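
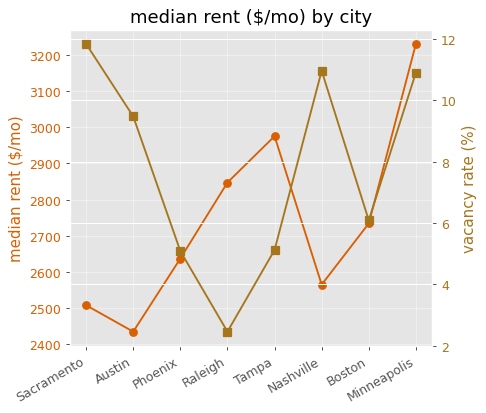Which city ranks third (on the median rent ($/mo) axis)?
Top 4 (on the median rent ($/mo) axis): Minneapolis ≈ 3200, Tampa ≈ 3000, Raleigh ≈ 2800, Boston ≈ 2700.

Raleigh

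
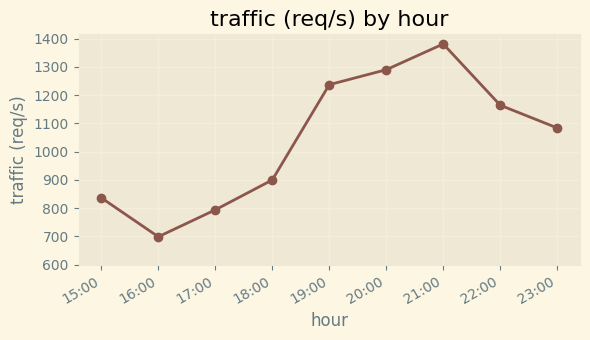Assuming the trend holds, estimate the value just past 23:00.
≈ 950

Last three: 1400, 1200, 1100 → slope ≈ -150/step → next ≈ 950.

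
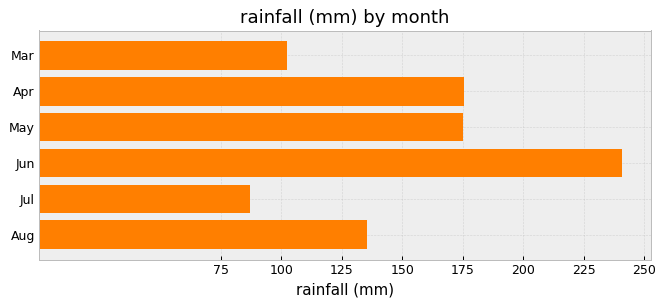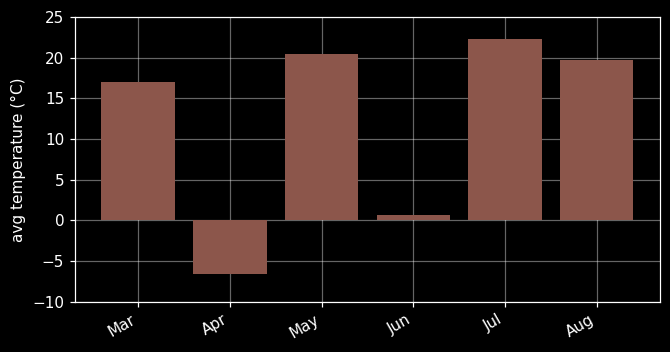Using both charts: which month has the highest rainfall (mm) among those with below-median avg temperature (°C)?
Chart 2 median avg temperature (°C) ≈ 20; below-median months: Mar, Apr, Jun. Among those, Jun has the highest rainfall (mm) (≈ 250).

Jun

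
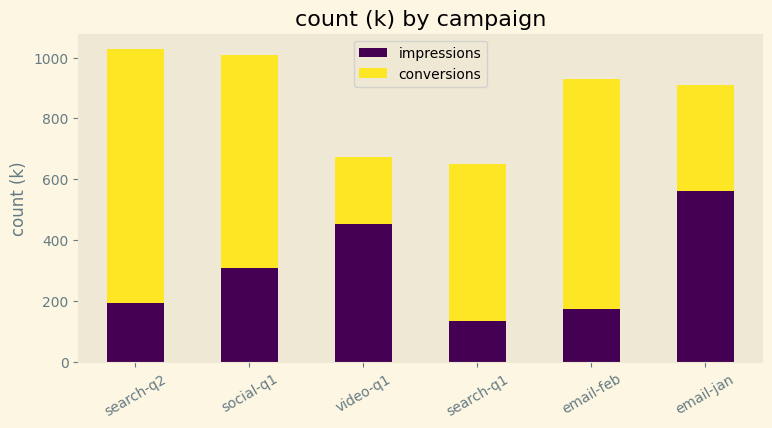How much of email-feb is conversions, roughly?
conversions top ≈ 900, bottom ≈ 200; segment ≈ 700.

≈ 700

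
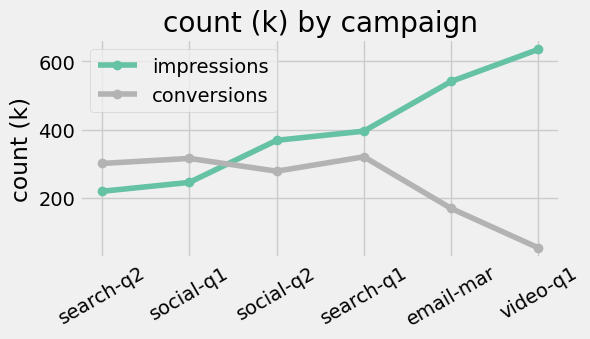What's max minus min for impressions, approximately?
Max video-q1 ≈ 650, min search-q2 ≈ 200; range ≈ 450.

≈ 450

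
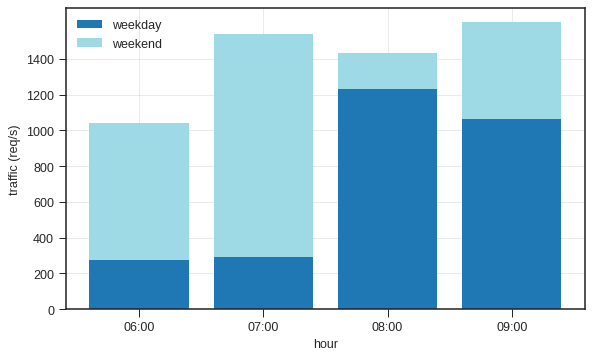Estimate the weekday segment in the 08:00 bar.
weekday top ≈ 1200, bottom ≈ 0; segment ≈ 1200.

≈ 1200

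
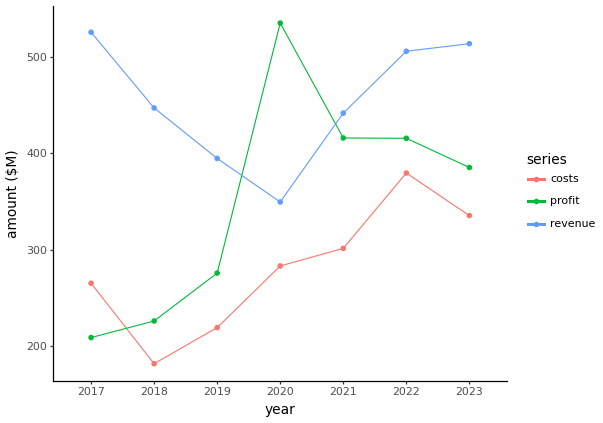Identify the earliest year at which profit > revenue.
2019: profit ≈ 300 vs revenue ≈ 400 (not yet); 2020: profit ≈ 550 vs revenue ≈ 350 (first crossover).

2020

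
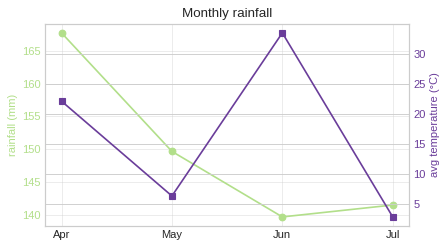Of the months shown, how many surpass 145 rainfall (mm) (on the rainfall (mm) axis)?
Above 145: Apr, May.

2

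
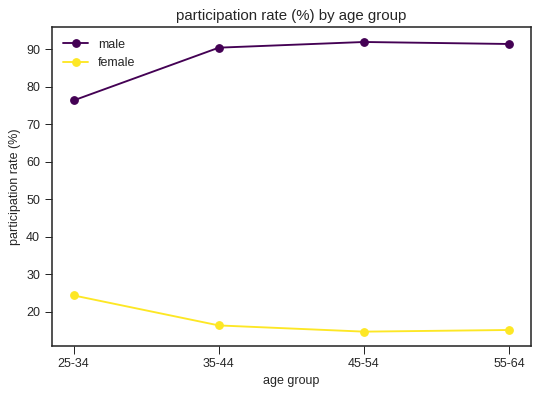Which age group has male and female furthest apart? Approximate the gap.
45-54: male ≈ 90, female ≈ 10 → gap ≈ 80. Next-largest (55-64) is only ≈ 70.

45-54, ≈ 80 %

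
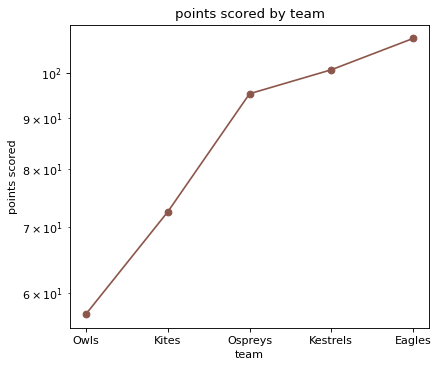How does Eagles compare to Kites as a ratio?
Eagles ≈ 110, Kites ≈ 70; 110/70 ≈ 1.57.

≈ 1.57×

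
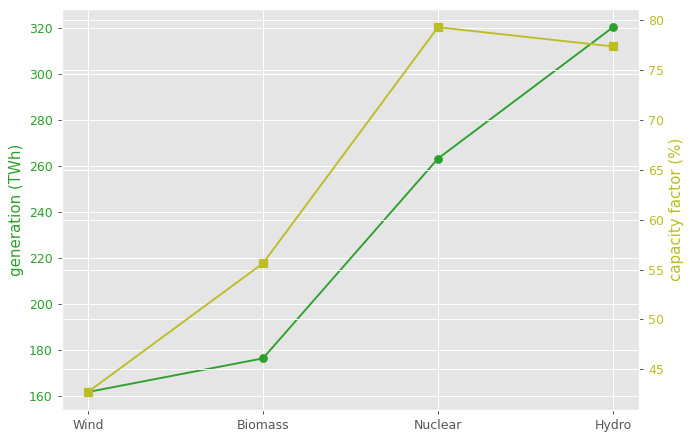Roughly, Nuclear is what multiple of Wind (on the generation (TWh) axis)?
Nuclear ≈ 260, Wind ≈ 160; 260/160 ≈ 1.62.

≈ 1.62×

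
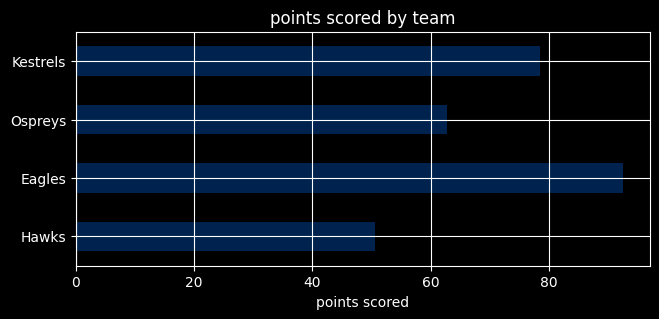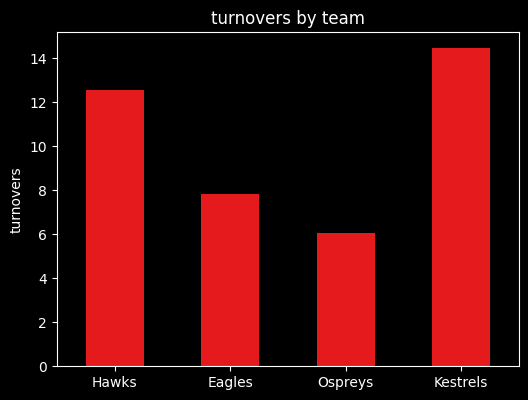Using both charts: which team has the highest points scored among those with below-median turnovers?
Eagles

Chart 2 median turnovers ≈ 10; below-median teams: Eagles, Ospreys. Among those, Eagles has the highest points scored (≈ 90).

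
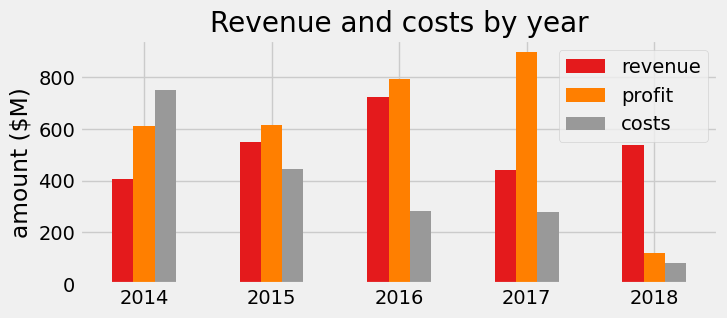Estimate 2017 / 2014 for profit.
2017 ≈ 900, 2014 ≈ 600; 900/600 ≈ 1.5.

≈ 1.5×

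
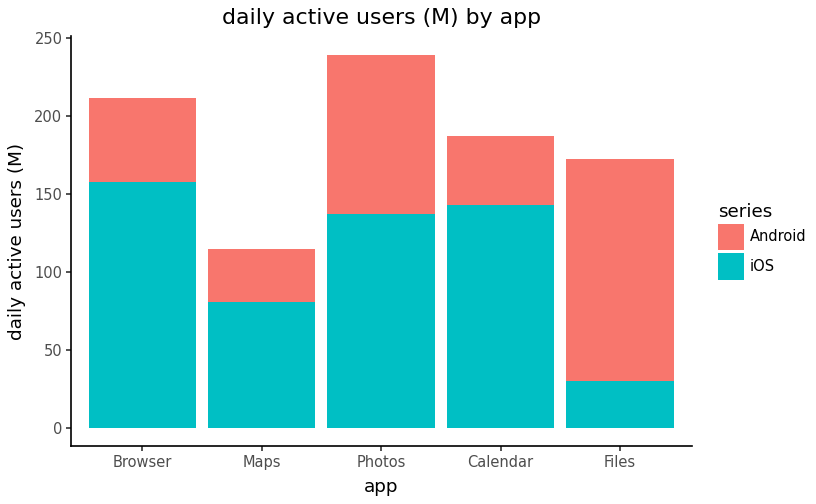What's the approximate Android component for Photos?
Android top ≈ 240, bottom ≈ 140; segment ≈ 100.

≈ 100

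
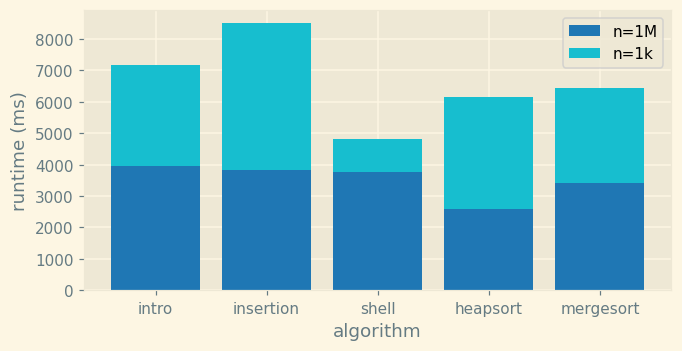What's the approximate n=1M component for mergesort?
≈ 3000

n=1M top ≈ 3000, bottom ≈ 0; segment ≈ 3000.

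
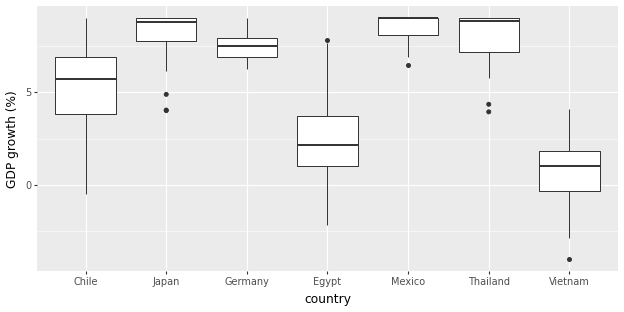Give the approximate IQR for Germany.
Q3 ≈ 8, Q1 ≈ 7; IQR ≈ 1.

≈ 1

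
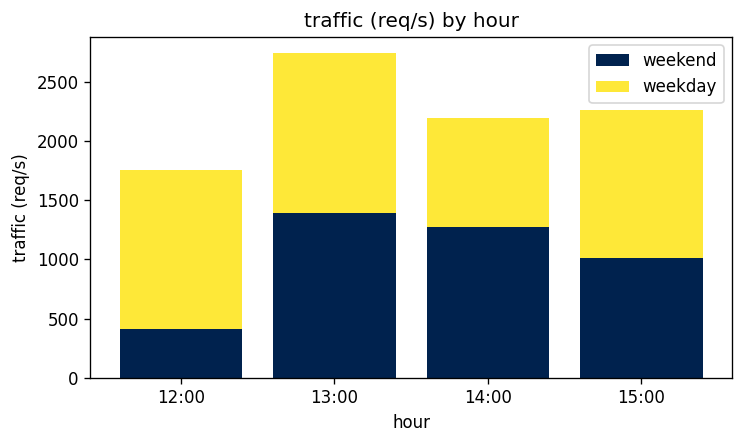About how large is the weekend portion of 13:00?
≈ 1500

weekend top ≈ 1500, bottom ≈ 0; segment ≈ 1500.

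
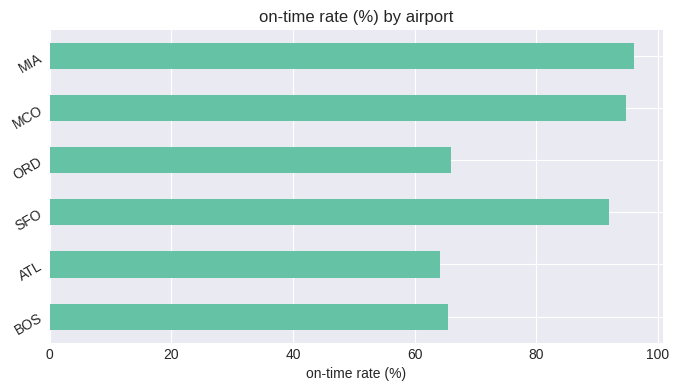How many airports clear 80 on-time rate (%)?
3

Above 80: SFO, MCO, MIA.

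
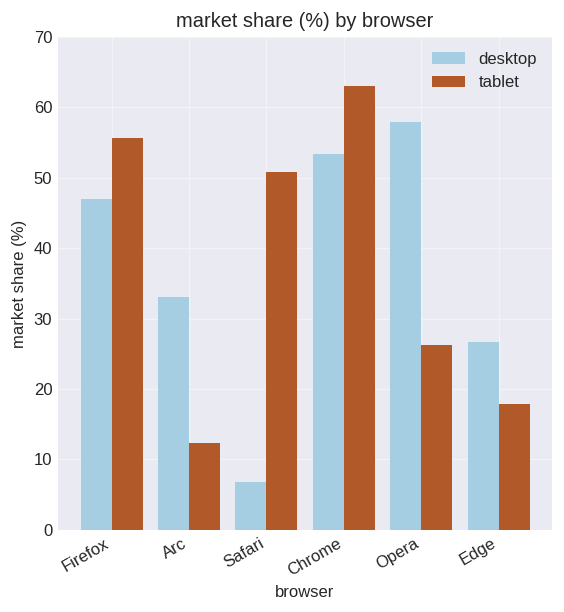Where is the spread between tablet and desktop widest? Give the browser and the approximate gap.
Safari: tablet ≈ 50, desktop ≈ 10 → gap ≈ 40. Next-largest (Opera) is only ≈ 30.

Safari, ≈ 40 %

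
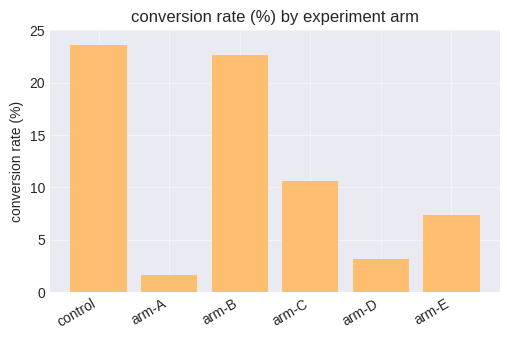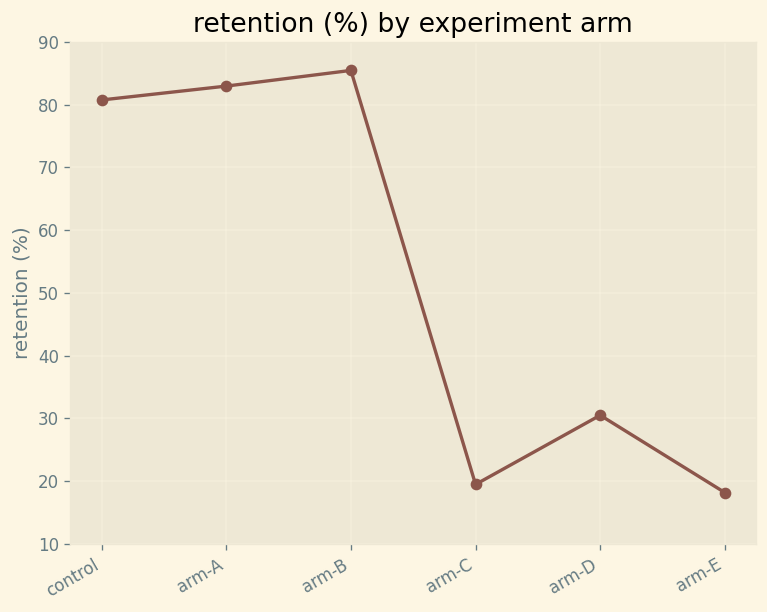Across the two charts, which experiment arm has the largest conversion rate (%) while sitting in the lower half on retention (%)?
Chart 2 median retention (%) ≈ 60; below-median experiment arms: arm-C, arm-D, arm-E. Among those, arm-C has the highest conversion rate (%) (≈ 10).

arm-C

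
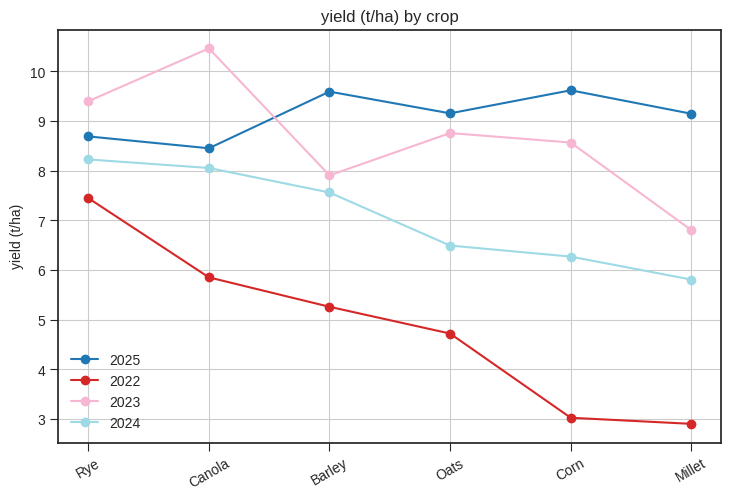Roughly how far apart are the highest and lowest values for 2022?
≈ 4

Max Rye ≈ 7, min Millet ≈ 3; range ≈ 4.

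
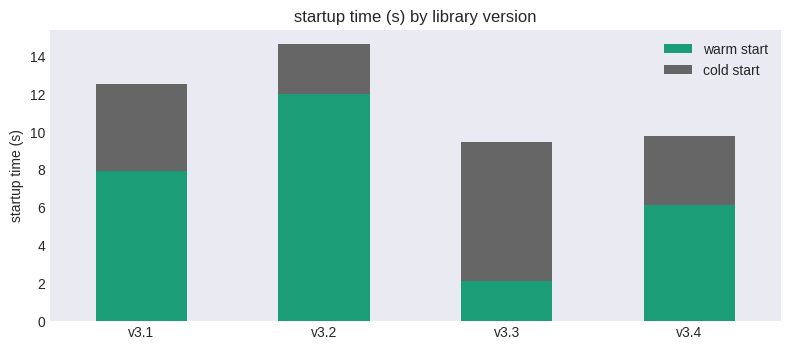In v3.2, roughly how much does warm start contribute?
warm start top ≈ 12, bottom ≈ 0; segment ≈ 12.

≈ 12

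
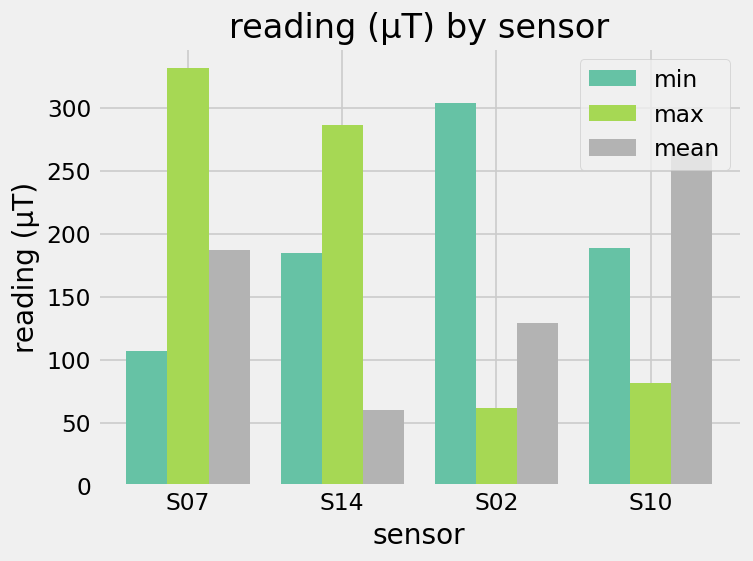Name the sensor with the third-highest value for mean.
S02

Top 4 for mean: S10 ≈ 250, S07 ≈ 200, S02 ≈ 150, S14 ≈ 50.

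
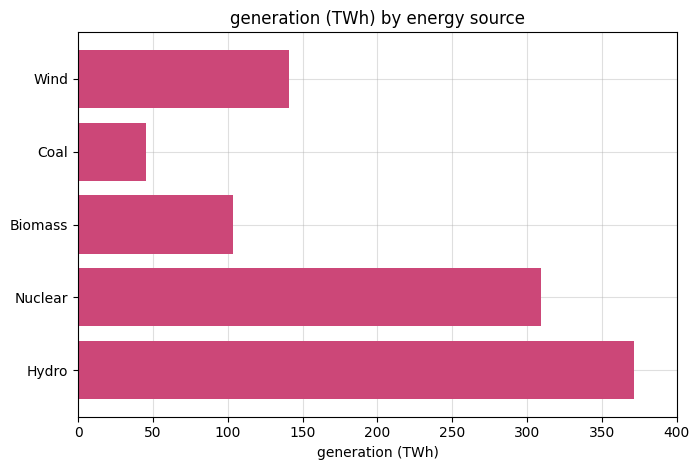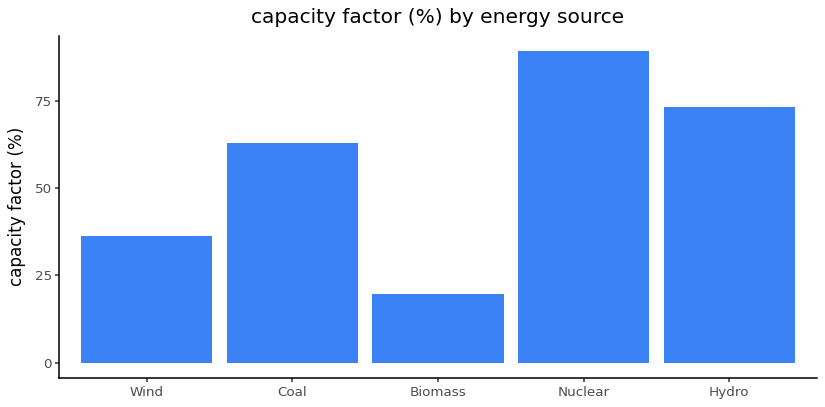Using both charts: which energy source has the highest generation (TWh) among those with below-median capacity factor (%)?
Wind

Chart 2 median capacity factor (%) ≈ 60; below-median energy sources: Wind, Biomass. Among those, Wind has the highest generation (TWh) (≈ 150).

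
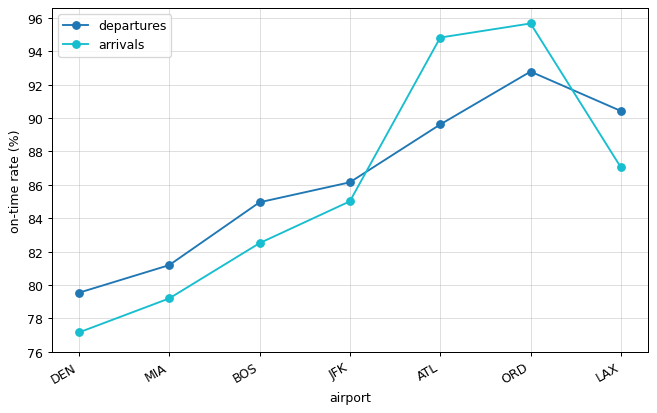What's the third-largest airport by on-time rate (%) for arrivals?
Top 4 for arrivals: ORD ≈ 96, ATL ≈ 94, LAX ≈ 88, JFK ≈ 86.

LAX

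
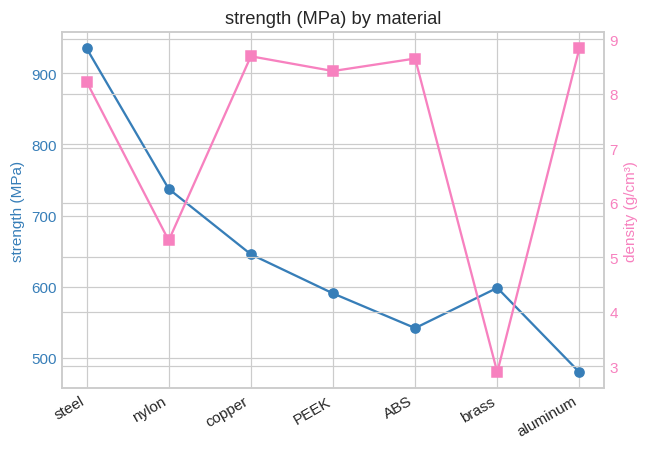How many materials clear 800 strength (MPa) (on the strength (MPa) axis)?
Above 800: steel.

1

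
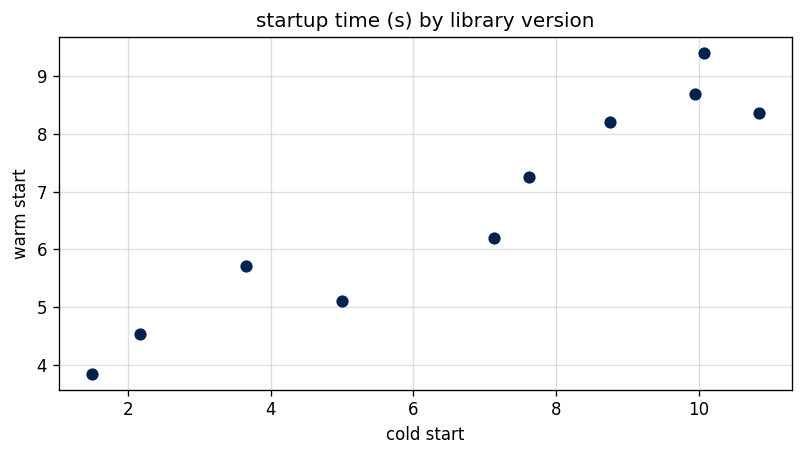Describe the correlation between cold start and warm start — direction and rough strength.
Points are positively correlated; strong (|r| ≈ 1.0).

positive, strong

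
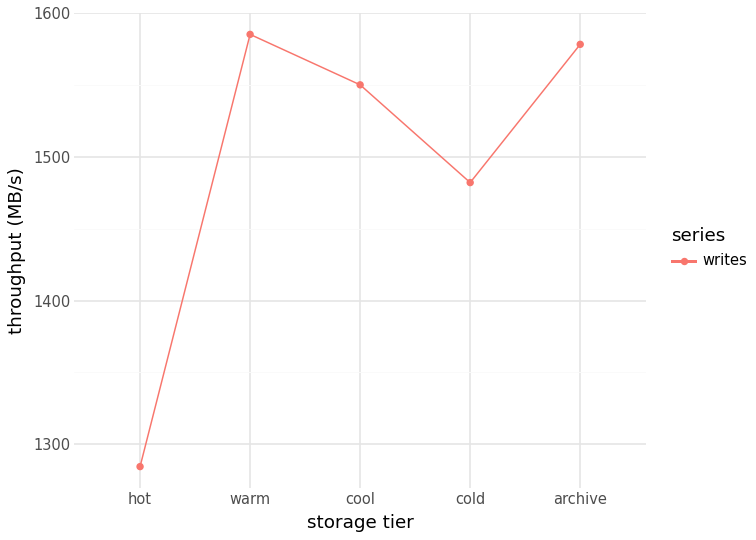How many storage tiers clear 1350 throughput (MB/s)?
Above 1350: warm, cool, cold, archive.

4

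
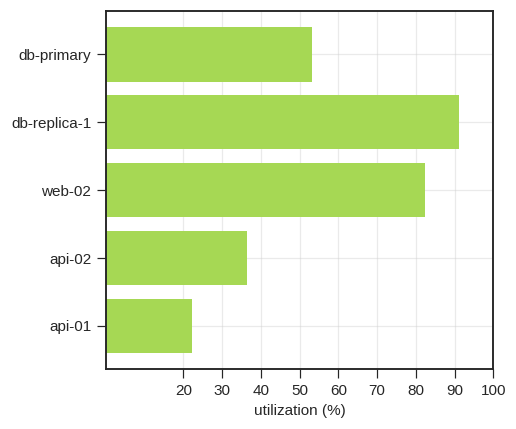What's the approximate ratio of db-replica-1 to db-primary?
db-replica-1 ≈ 90, db-primary ≈ 50; 90/50 ≈ 1.8.

≈ 1.8×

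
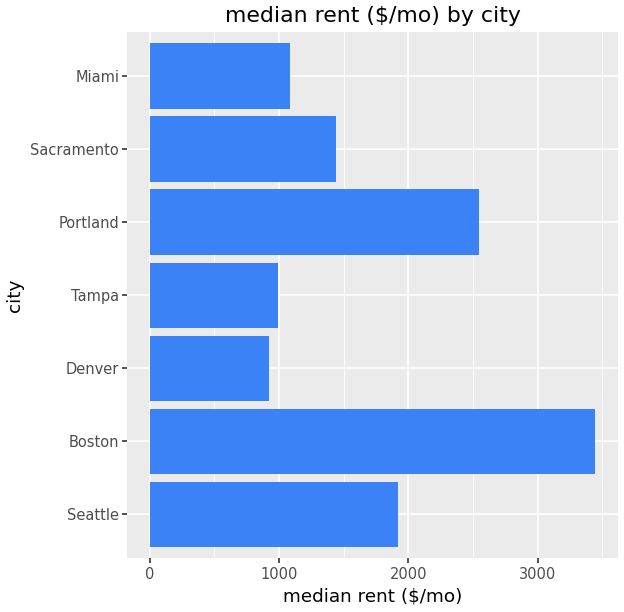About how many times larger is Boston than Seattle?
≈ 1.75×

Boston ≈ 3500, Seattle ≈ 2000; 3500/2000 ≈ 1.75.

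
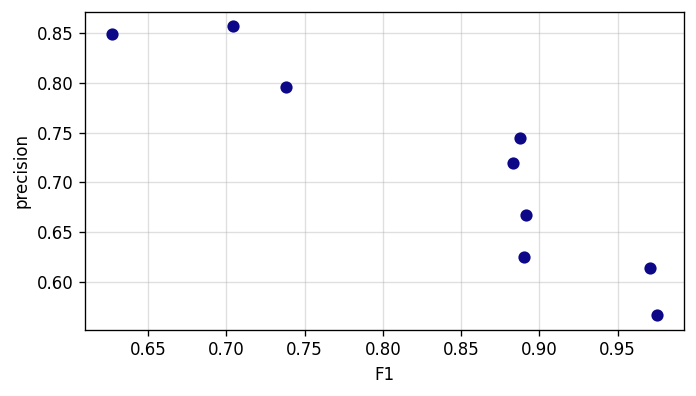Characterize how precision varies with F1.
negative, strong

Points are negatively correlated; strong (|r| ≈ 0.9).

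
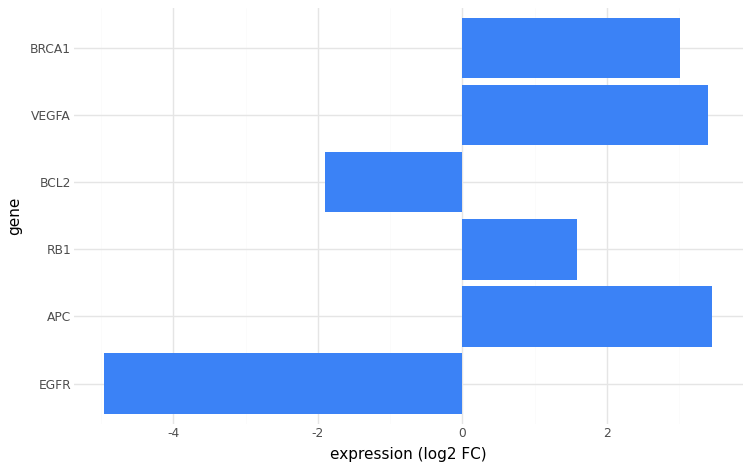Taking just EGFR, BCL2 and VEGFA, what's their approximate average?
(-5 + -2 + 3) / 3 ≈ -1.

≈ -1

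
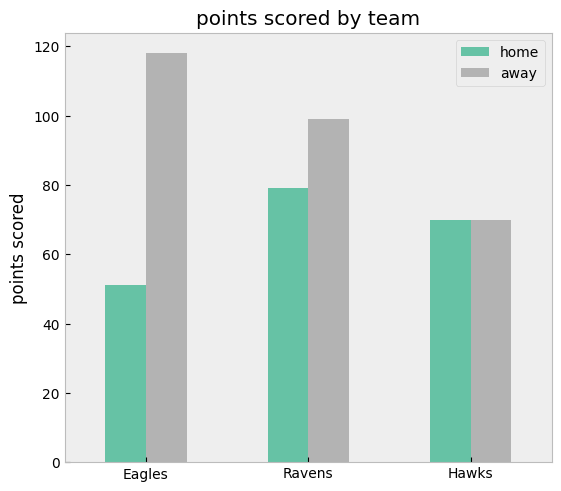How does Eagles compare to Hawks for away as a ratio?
Eagles ≈ 120, Hawks ≈ 70; 120/70 ≈ 1.71.

≈ 1.71×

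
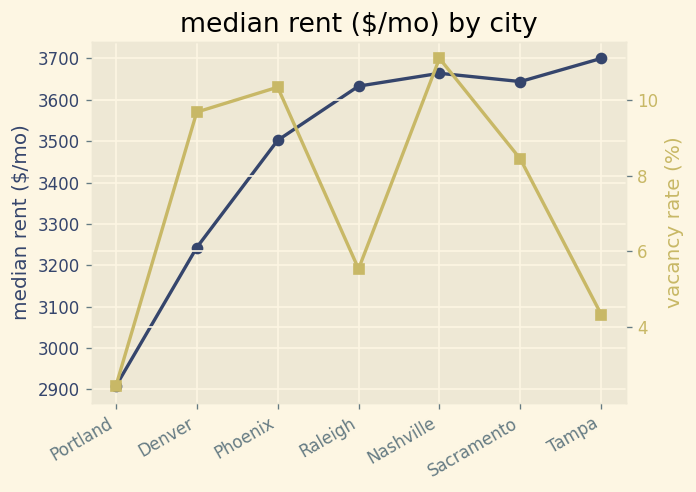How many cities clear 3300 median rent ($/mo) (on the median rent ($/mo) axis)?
Above 3300: Phoenix, Raleigh, Nashville, Sacramento, Tampa.

5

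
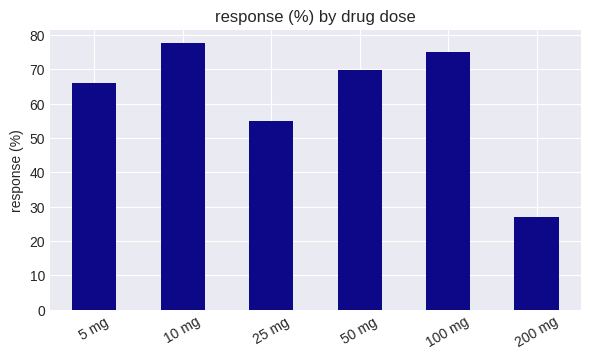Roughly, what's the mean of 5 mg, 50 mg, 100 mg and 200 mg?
(70 + 70 + 80 + 30) / 4 ≈ 62.

≈ 62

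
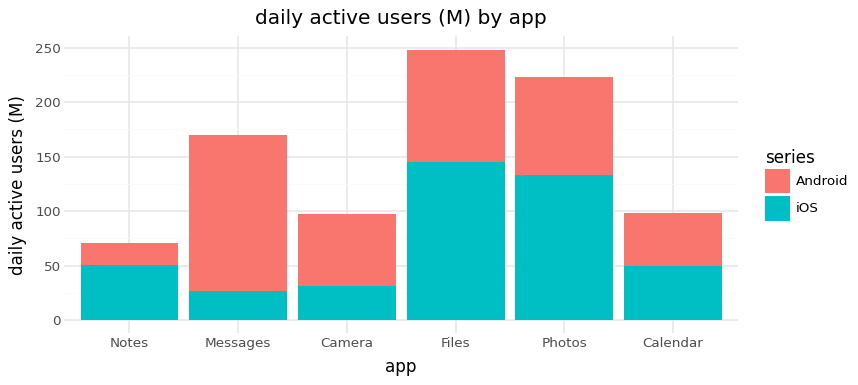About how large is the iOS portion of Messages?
iOS top ≈ 25, bottom ≈ 0; segment ≈ 25.

≈ 25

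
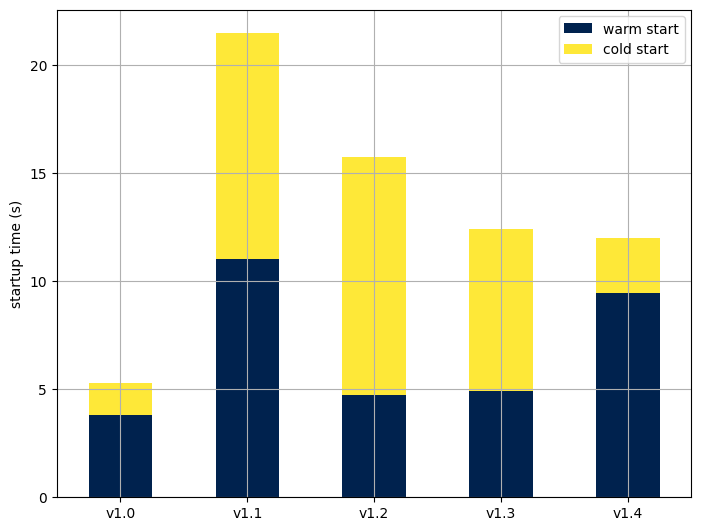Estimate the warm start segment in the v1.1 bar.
≈ 12

warm start top ≈ 12, bottom ≈ 0; segment ≈ 12.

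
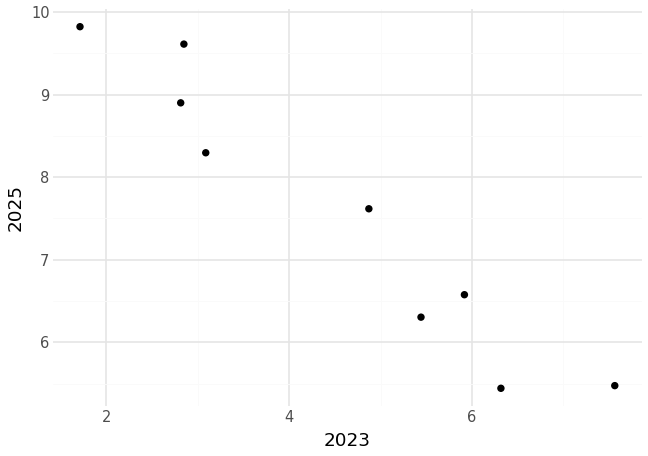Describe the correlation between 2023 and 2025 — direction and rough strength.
negative, strong

Points are negatively correlated; strong (|r| ≈ 1.0).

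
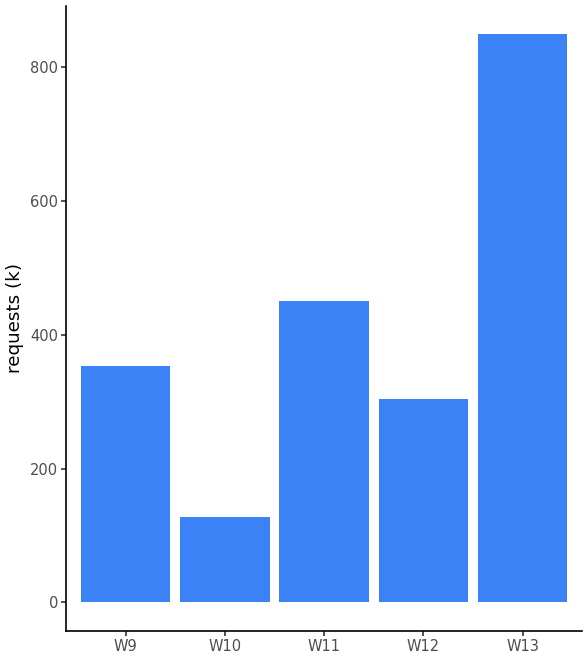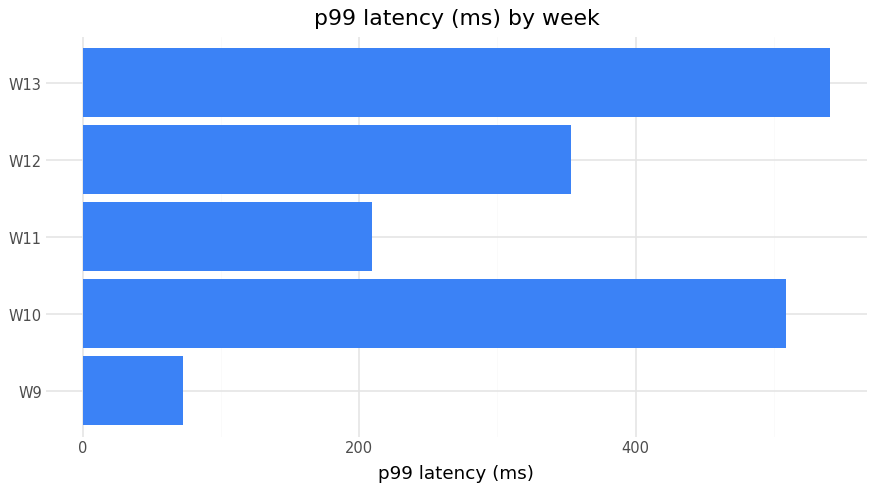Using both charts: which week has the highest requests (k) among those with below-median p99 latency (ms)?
Chart 2 median p99 latency (ms) ≈ 350; below-median weeks: W9, W11. Among those, W11 has the highest requests (k) (≈ 500).

W11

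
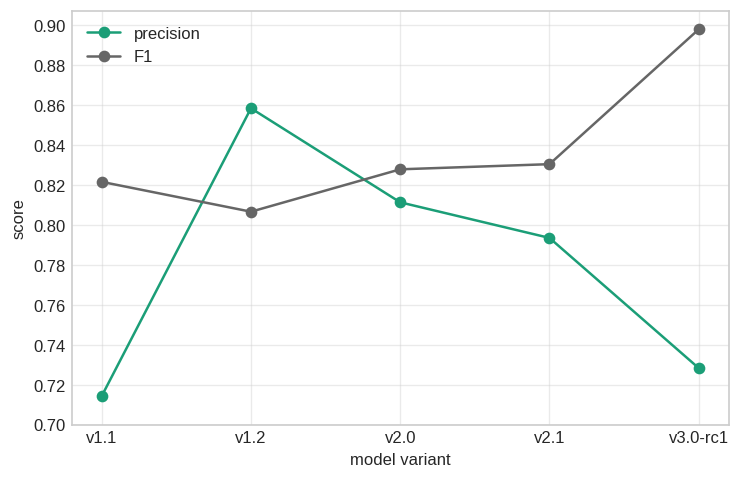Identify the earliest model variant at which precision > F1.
v1.2

v1.1: precision ≈ 0.72 vs F1 ≈ 0.82 (not yet); v1.2: precision ≈ 0.86 vs F1 ≈ 0.80 (first crossover).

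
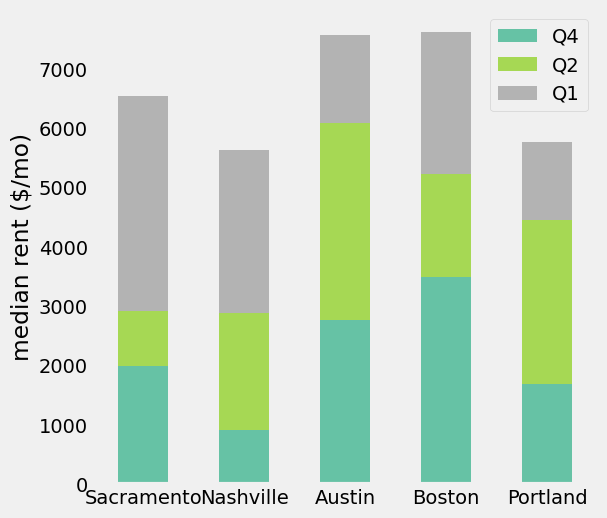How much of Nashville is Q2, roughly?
Q2 top ≈ 3000, bottom ≈ 1000; segment ≈ 2000.

≈ 2000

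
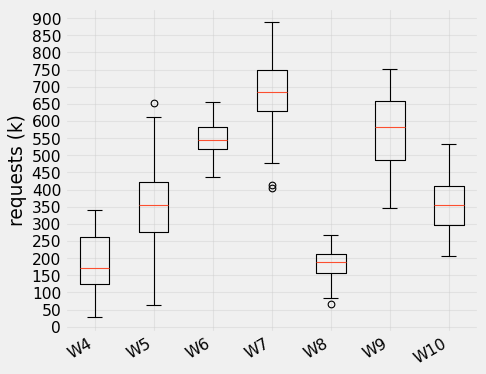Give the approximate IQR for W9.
Q3 ≈ 650, Q1 ≈ 500; IQR ≈ 150.

≈ 150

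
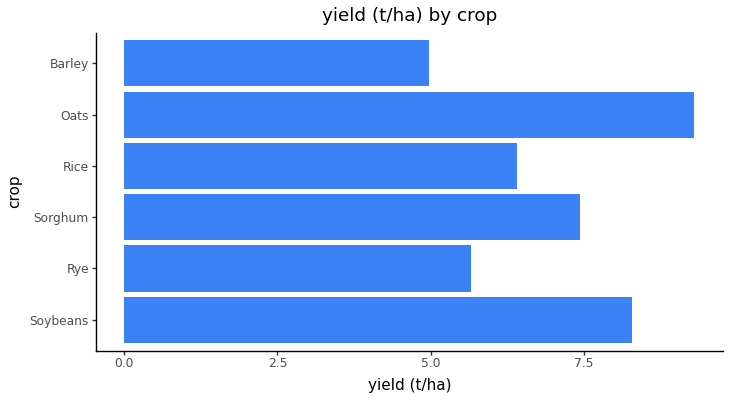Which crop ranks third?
Top 4: Oats ≈ 9, Soybeans ≈ 8, Sorghum ≈ 7, Rice ≈ 6.

Sorghum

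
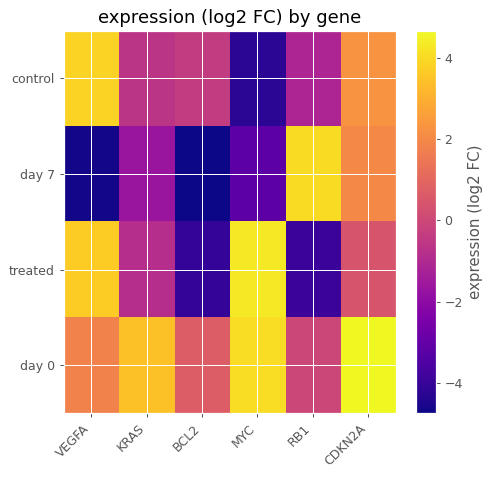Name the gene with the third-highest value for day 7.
Top 4 for day 7: RB1 ≈ 4, CDKN2A ≈ 2, KRAS ≈ -2, MYC ≈ -3.

KRAS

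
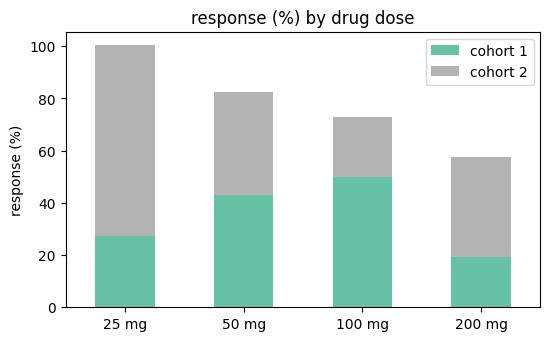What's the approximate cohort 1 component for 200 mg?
cohort 1 top ≈ 20, bottom ≈ 0; segment ≈ 20.

≈ 20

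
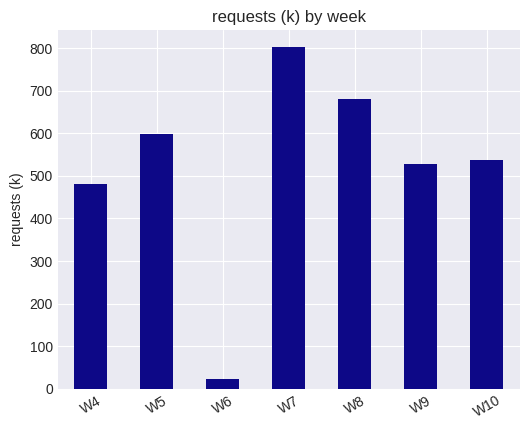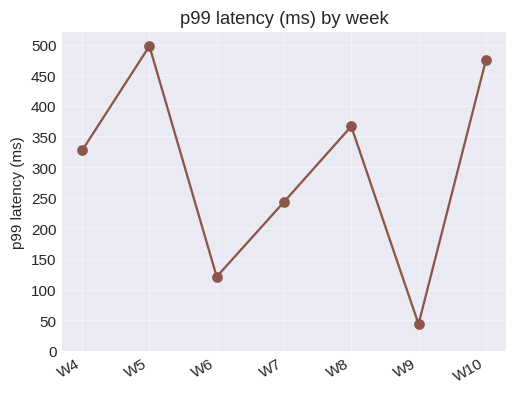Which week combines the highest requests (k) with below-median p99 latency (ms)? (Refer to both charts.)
Chart 2 median p99 latency (ms) ≈ 350; below-median weeks: W6, W7, W9. Among those, W7 has the highest requests (k) (≈ 800).

W7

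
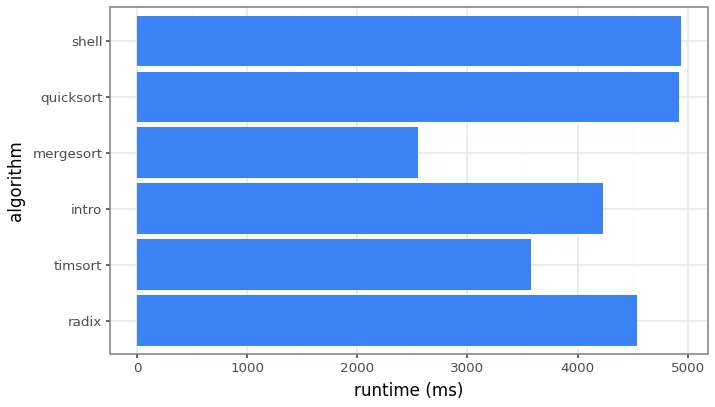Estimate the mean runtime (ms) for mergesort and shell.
≈ 3750

(2500 + 5000) / 2 ≈ 3750.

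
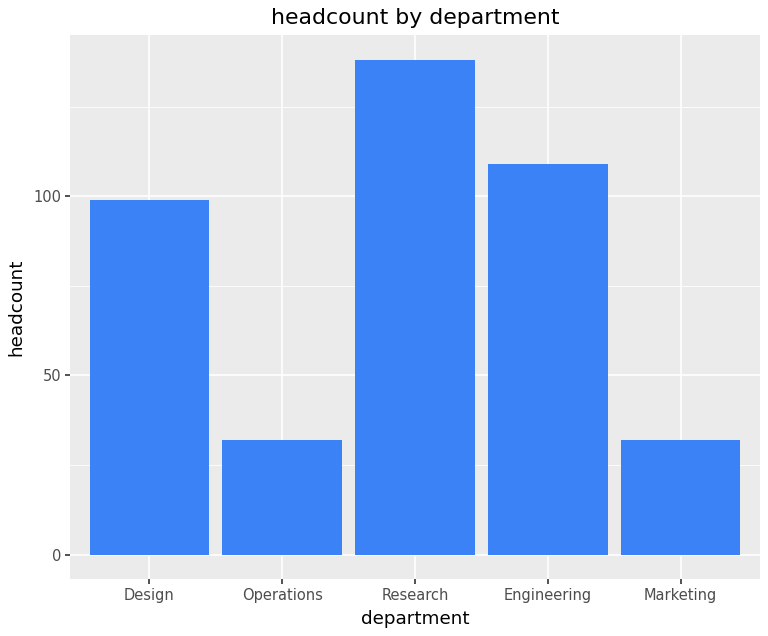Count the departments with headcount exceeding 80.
3

Above 80: Design, Research, Engineering.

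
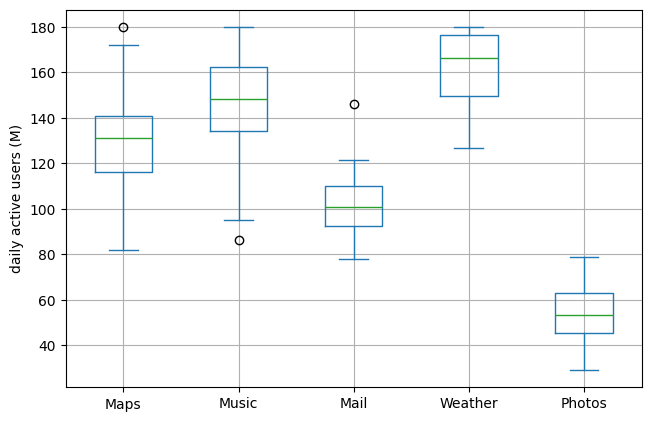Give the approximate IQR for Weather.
Q3 ≈ 180, Q1 ≈ 150; IQR ≈ 30.

≈ 30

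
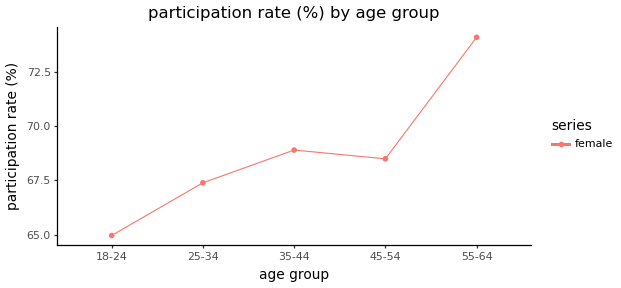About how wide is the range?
≈ 9

Max 55-64 ≈ 74, min 18-24 ≈ 65; range ≈ 9.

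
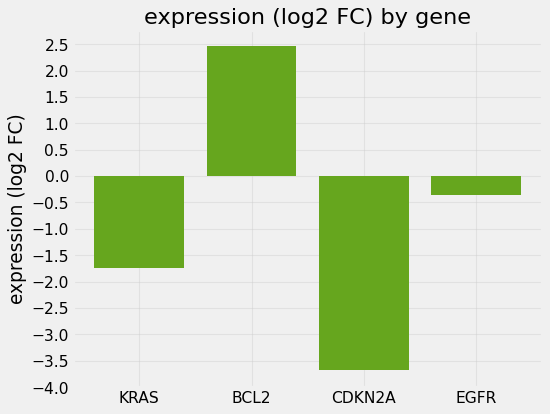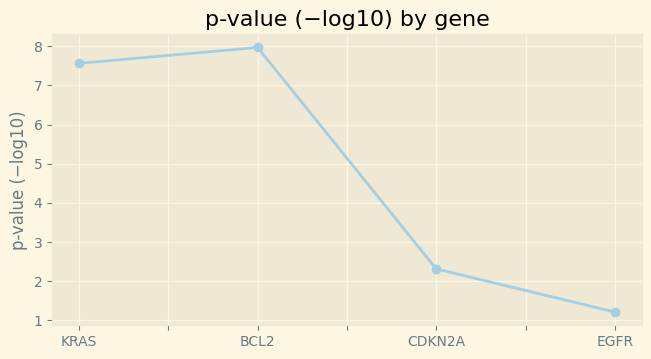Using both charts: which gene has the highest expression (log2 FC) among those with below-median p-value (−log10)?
Chart 2 median p-value (−log10) ≈ 5; below-median genes: CDKN2A, EGFR. Among those, EGFR has the highest expression (log2 FC) (≈ -0.5).

EGFR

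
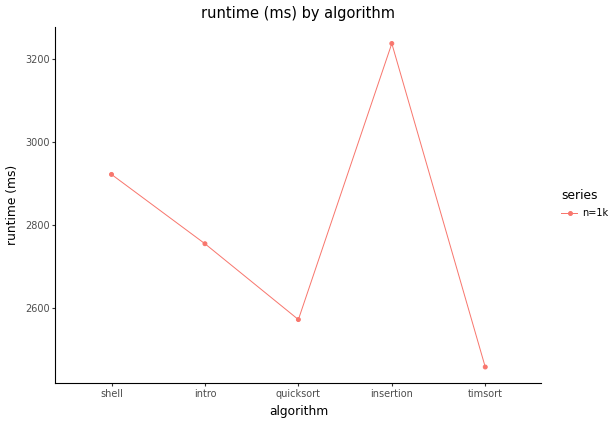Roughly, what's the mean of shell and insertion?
≈ 3050

(2900 + 3200) / 2 ≈ 3050.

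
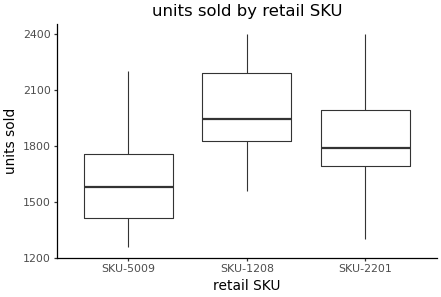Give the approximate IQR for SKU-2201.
≈ 300

Q3 ≈ 2000, Q1 ≈ 1700; IQR ≈ 300.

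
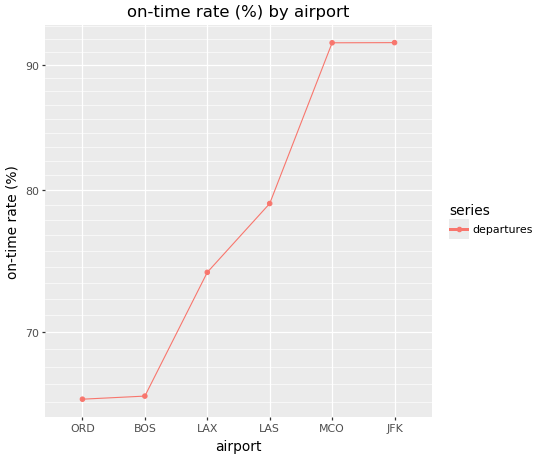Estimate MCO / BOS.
MCO ≈ 90, BOS ≈ 65; 90/65 ≈ 1.38.

≈ 1.38×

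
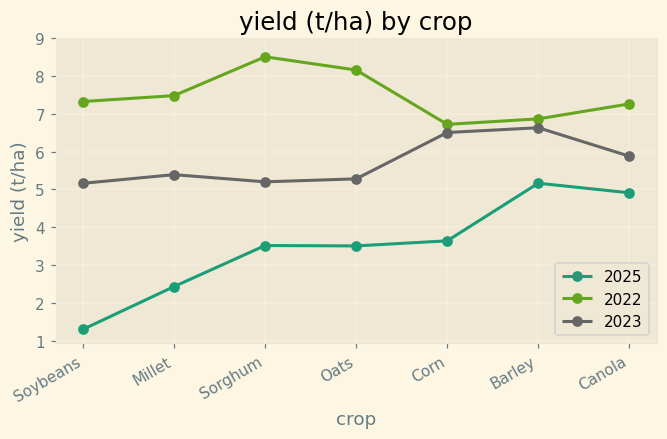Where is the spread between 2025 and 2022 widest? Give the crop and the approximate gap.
Soybeans, ≈ 6 t/ha

Soybeans: 2025 ≈ 1, 2022 ≈ 7 → gap ≈ 6. Next-largest (Millet) is only ≈ 5.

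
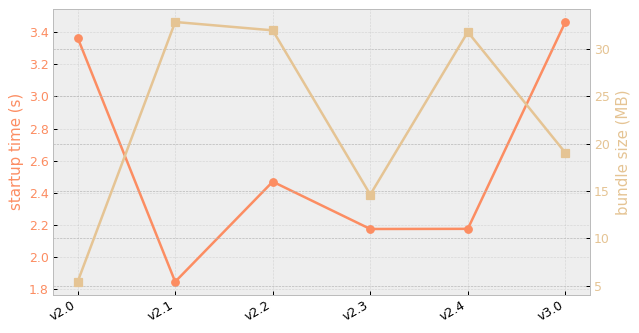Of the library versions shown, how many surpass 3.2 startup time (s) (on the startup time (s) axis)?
Above 3.2: v2.0, v3.0.

2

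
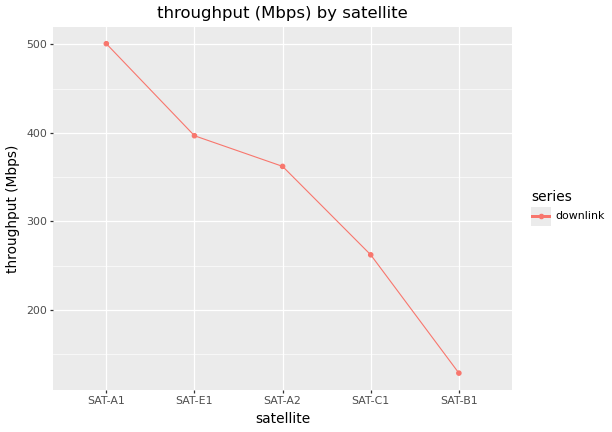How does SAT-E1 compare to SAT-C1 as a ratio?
≈ 1.6×

SAT-E1 ≈ 400, SAT-C1 ≈ 250; 400/250 ≈ 1.6.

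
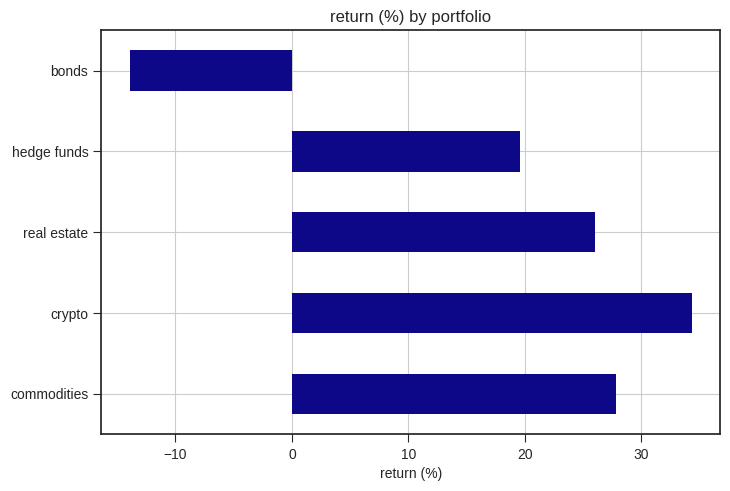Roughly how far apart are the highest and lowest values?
≈ 50

Max crypto ≈ 35, min bonds ≈ -15; range ≈ 50.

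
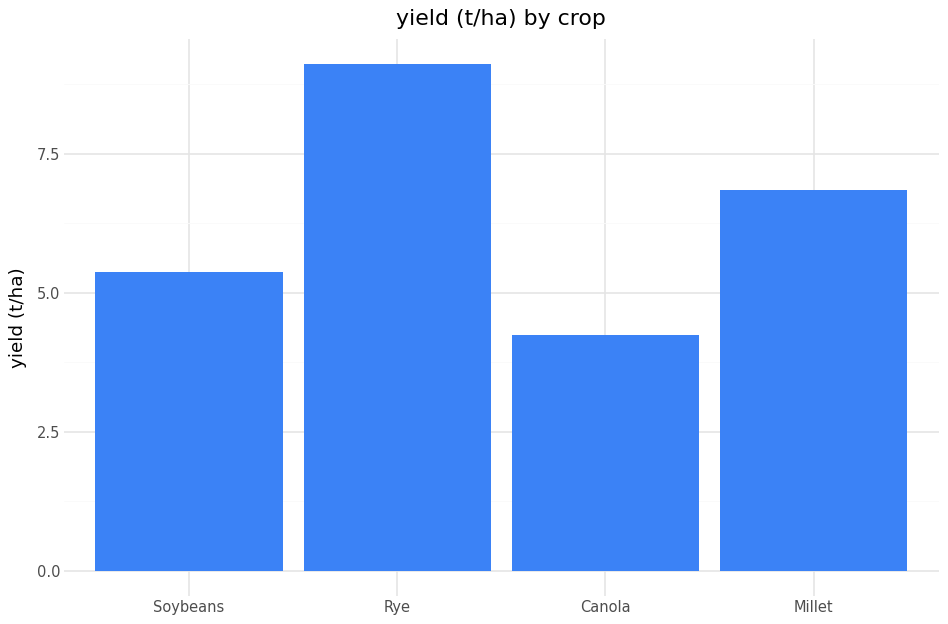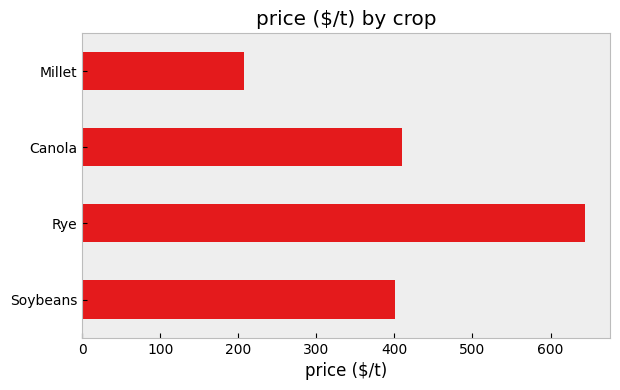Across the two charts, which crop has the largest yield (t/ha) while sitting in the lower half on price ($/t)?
Chart 2 median price ($/t) ≈ 400; below-median crops: Soybeans, Millet. Among those, Millet has the highest yield (t/ha) (≈ 7).

Millet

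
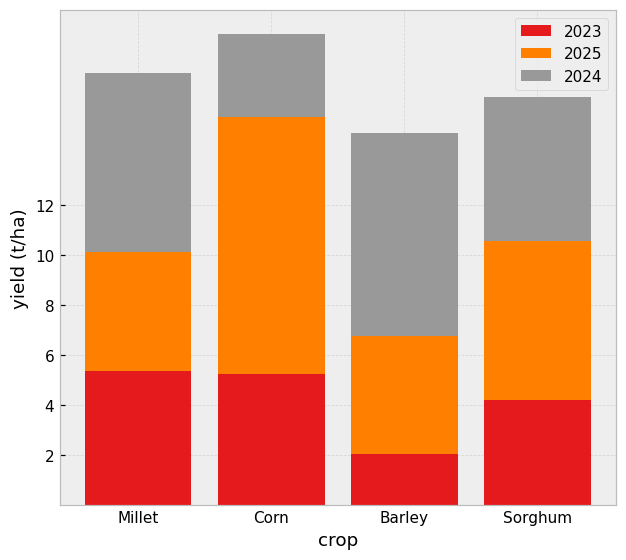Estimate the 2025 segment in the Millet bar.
2025 top ≈ 10, bottom ≈ 6; segment ≈ 4.

≈ 4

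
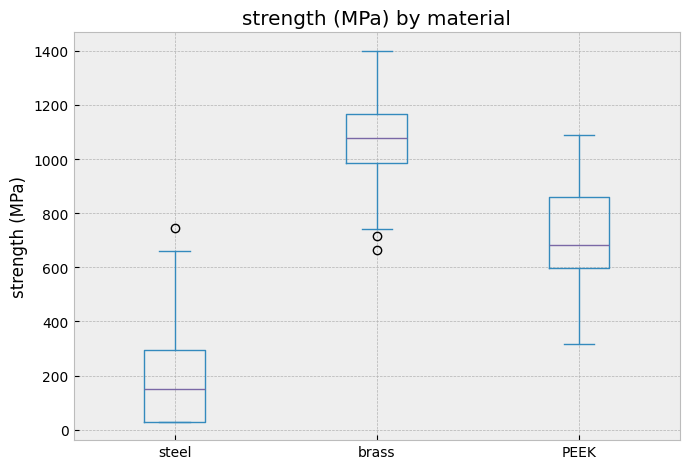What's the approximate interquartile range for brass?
≈ 200

Q3 ≈ 1200, Q1 ≈ 1000; IQR ≈ 200.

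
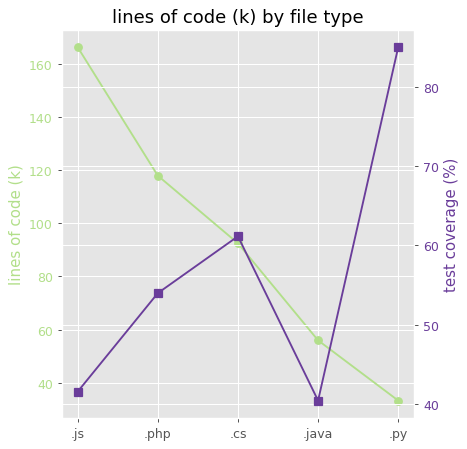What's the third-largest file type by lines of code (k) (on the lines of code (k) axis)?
Top 4 (on the lines of code (k) axis): .js ≈ 160, .php ≈ 120, .cs ≈ 100, .java ≈ 60.

.cs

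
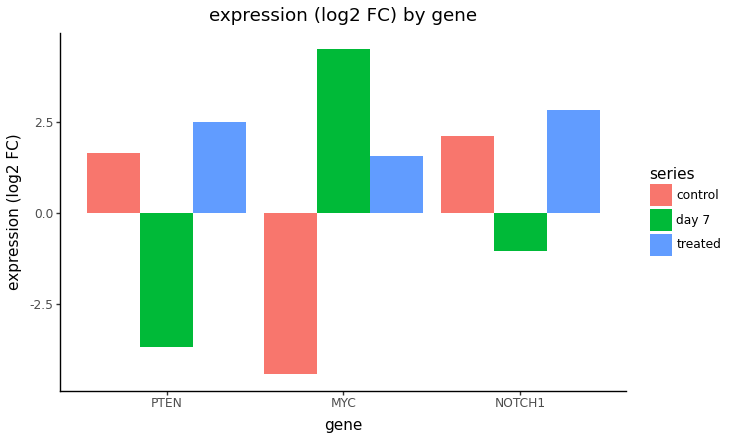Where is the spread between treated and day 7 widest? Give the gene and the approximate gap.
PTEN: treated ≈ 2, day 7 ≈ -4 → gap ≈ 6. Next-largest (NOTCH1) is only ≈ 4.

PTEN, ≈ 6 log2 FC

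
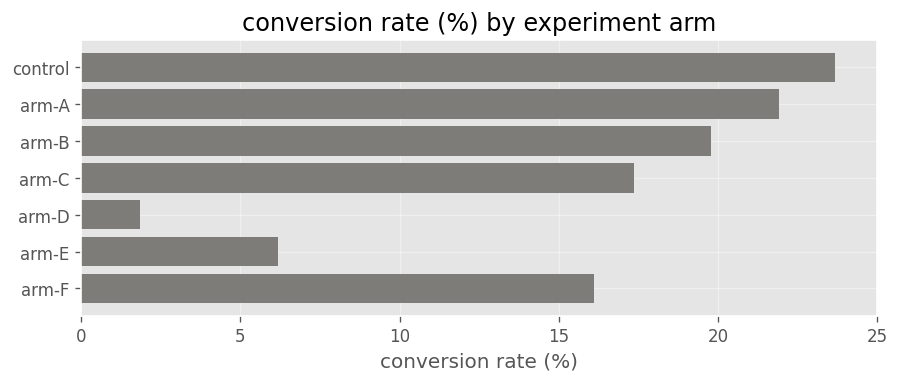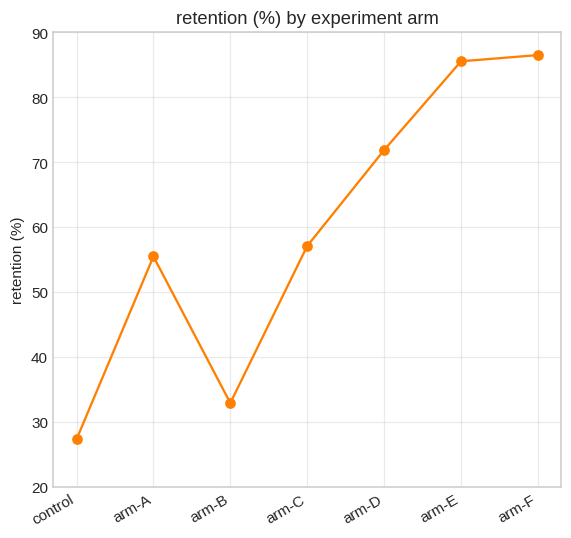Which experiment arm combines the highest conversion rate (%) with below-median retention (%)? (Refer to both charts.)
control

Chart 2 median retention (%) ≈ 60; below-median experiment arms: control, arm-A, arm-B. Among those, control has the highest conversion rate (%) (≈ 25).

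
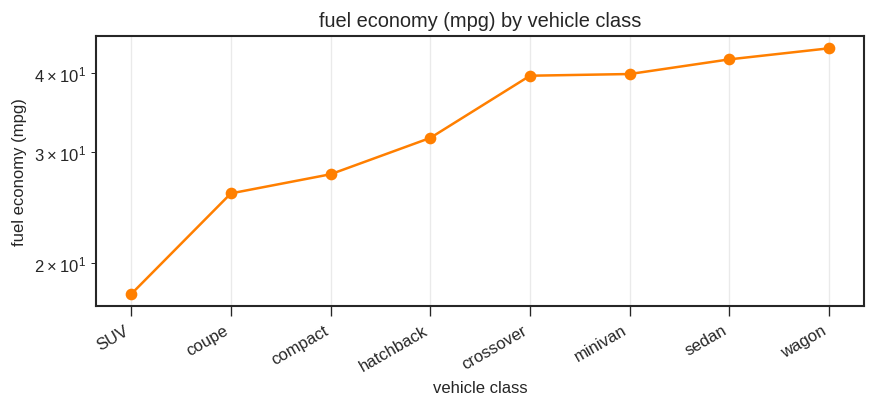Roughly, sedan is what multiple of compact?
sedan ≈ 40, compact ≈ 30; 40/30 ≈ 1.33.

≈ 1.33×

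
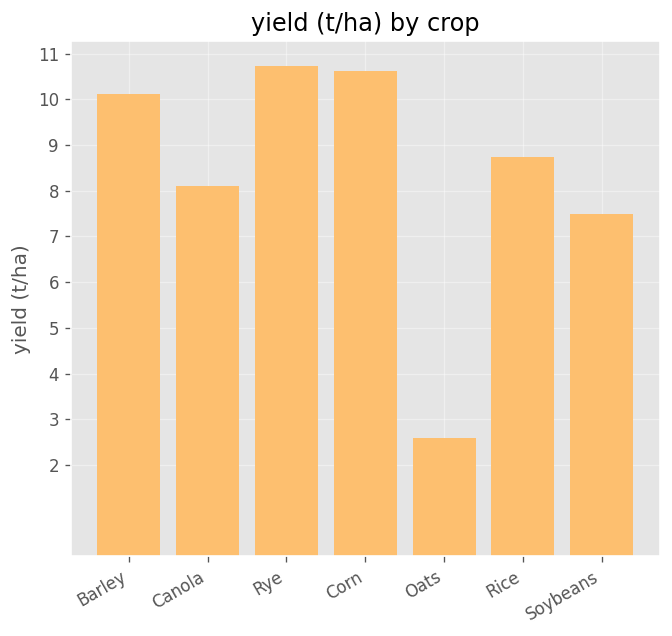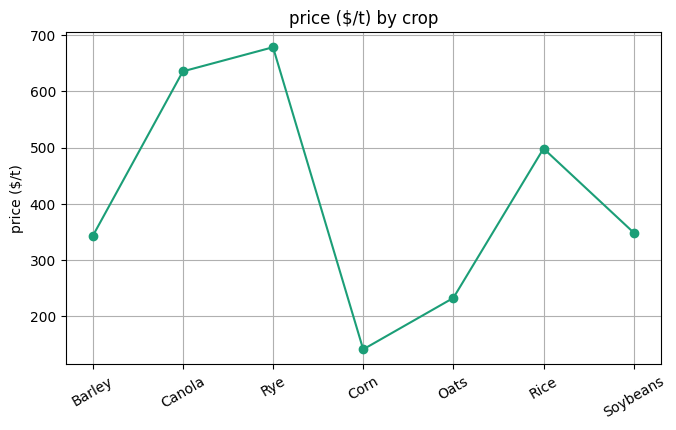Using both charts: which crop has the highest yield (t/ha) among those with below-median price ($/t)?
Chart 2 median price ($/t) ≈ 300; below-median crops: Barley, Corn, Oats. Among those, Corn has the highest yield (t/ha) (≈ 11).

Corn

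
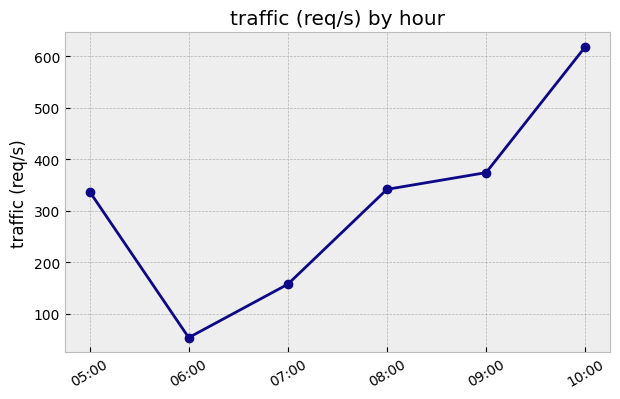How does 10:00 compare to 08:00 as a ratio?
≈ 1.71×

10:00 ≈ 600, 08:00 ≈ 350; 600/350 ≈ 1.71.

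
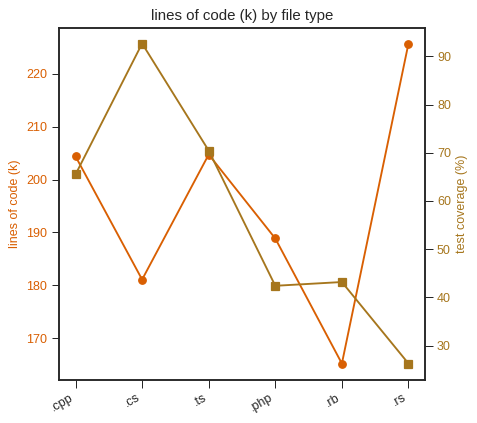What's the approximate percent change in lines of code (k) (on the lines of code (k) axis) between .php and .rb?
≈ -10.5%

.php ≈ 190, .rb ≈ 170; (170 − 190) / 190 ≈ -10.5%.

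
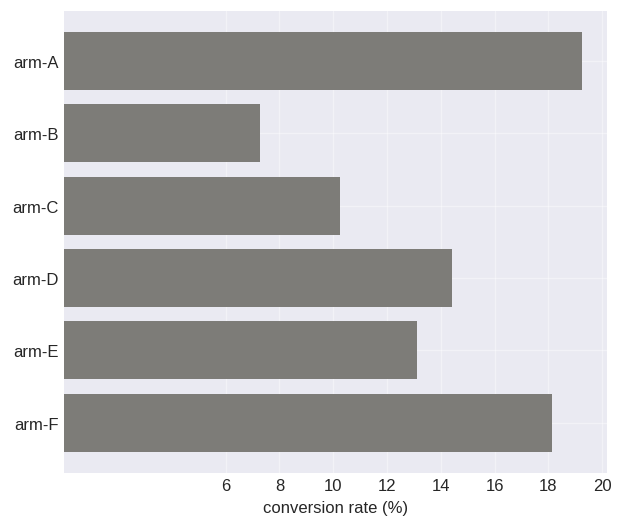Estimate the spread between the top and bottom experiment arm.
Max arm-A ≈ 20, min arm-B ≈ 8; range ≈ 12.

≈ 12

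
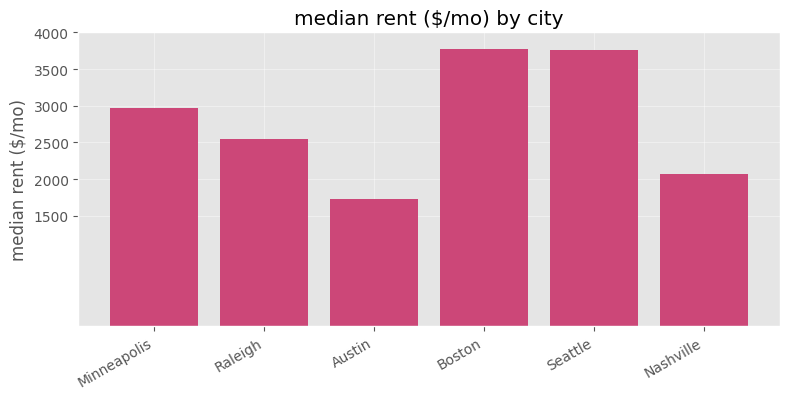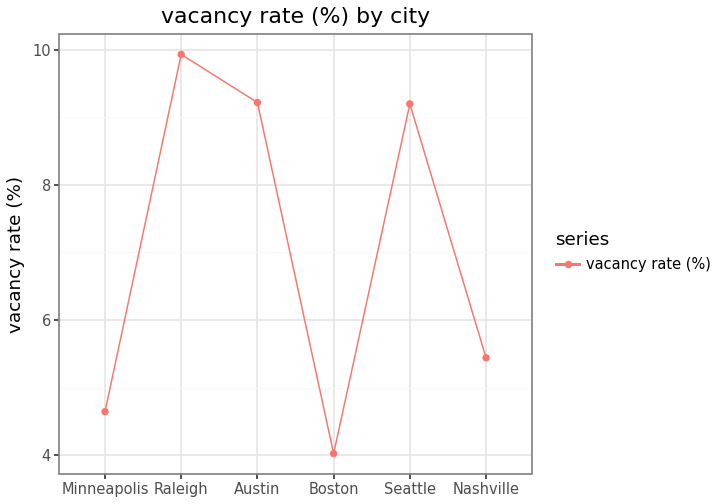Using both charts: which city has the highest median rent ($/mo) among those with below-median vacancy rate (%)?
Boston

Chart 2 median vacancy rate (%) ≈ 7; below-median cities: Minneapolis, Boston, Nashville. Among those, Boston has the highest median rent ($/mo) (≈ 4000).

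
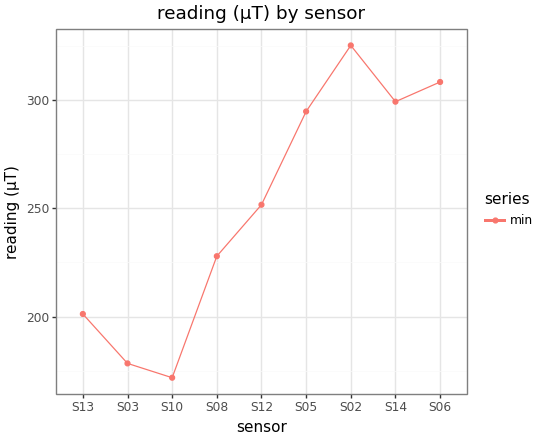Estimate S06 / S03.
≈ 1.67×

S06 ≈ 300, S03 ≈ 180; 300/180 ≈ 1.67.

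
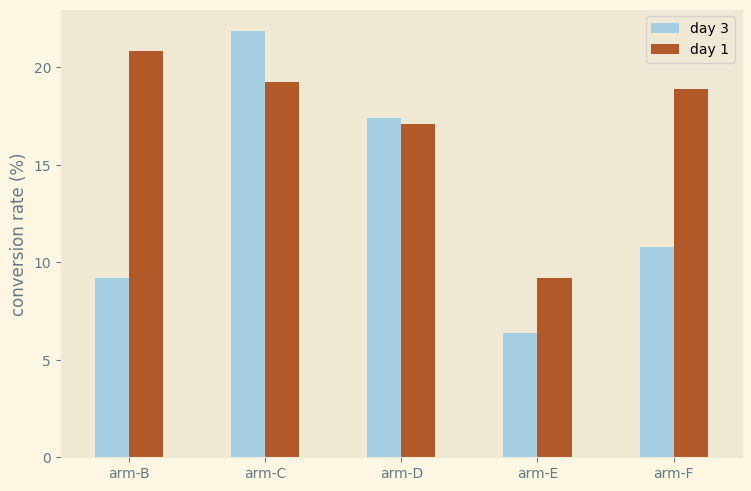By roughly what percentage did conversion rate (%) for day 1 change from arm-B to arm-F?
arm-B ≈ 20, arm-F ≈ 18; (18 − 20) / 20 ≈ -10%.

≈ -10%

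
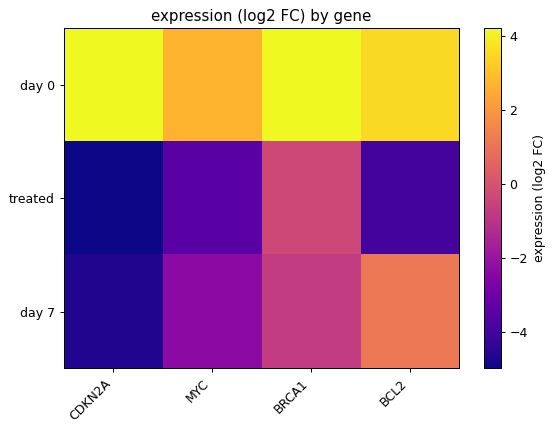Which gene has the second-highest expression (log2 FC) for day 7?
Top 3 for day 7: BCL2 ≈ 1, BRCA1 ≈ -1, MYC ≈ -2.

BRCA1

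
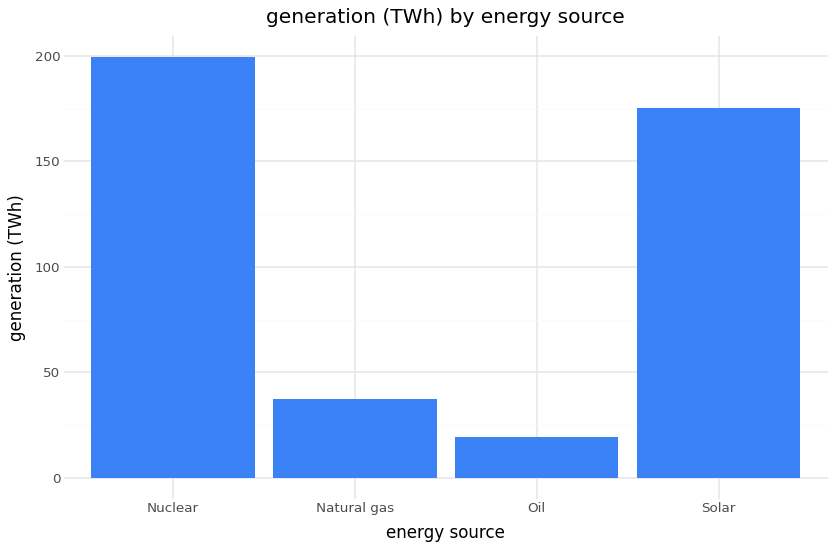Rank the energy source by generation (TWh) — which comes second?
Top 3: Nuclear ≈ 200, Solar ≈ 180, Natural gas ≈ 40.

Solar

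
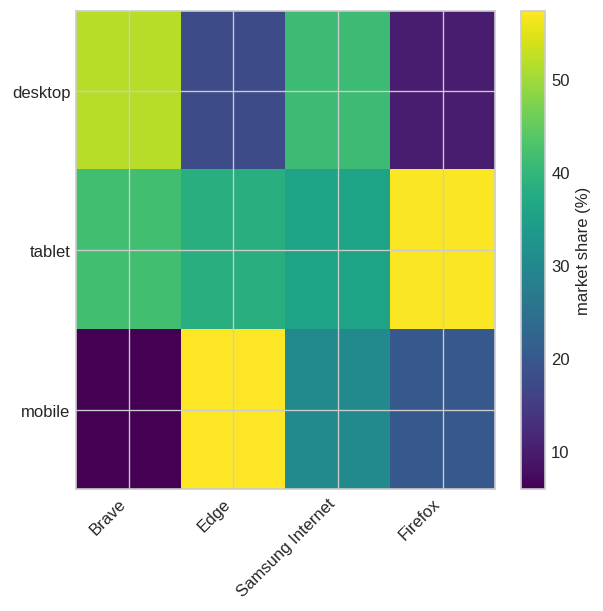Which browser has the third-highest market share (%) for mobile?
Firefox

Top 4 for mobile: Edge ≈ 55, Samsung Internet ≈ 30, Firefox ≈ 20, Brave ≈ 5.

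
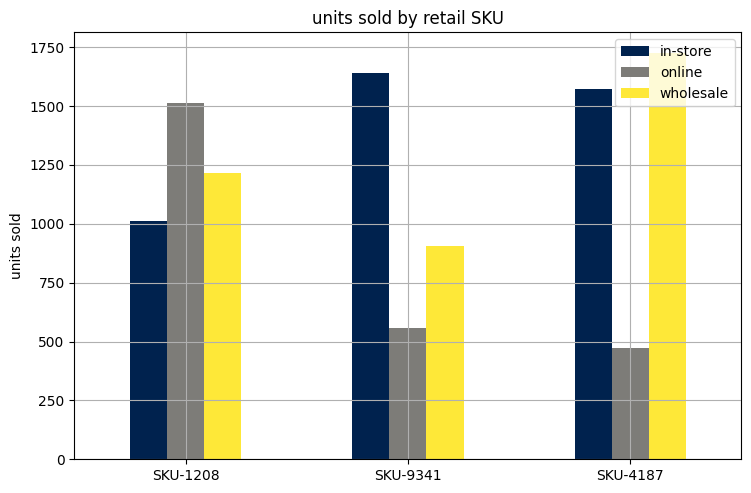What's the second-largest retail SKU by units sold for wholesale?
Top 3 for wholesale: SKU-4187 ≈ 1800, SKU-1208 ≈ 1200, SKU-9341 ≈ 1000.

SKU-1208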